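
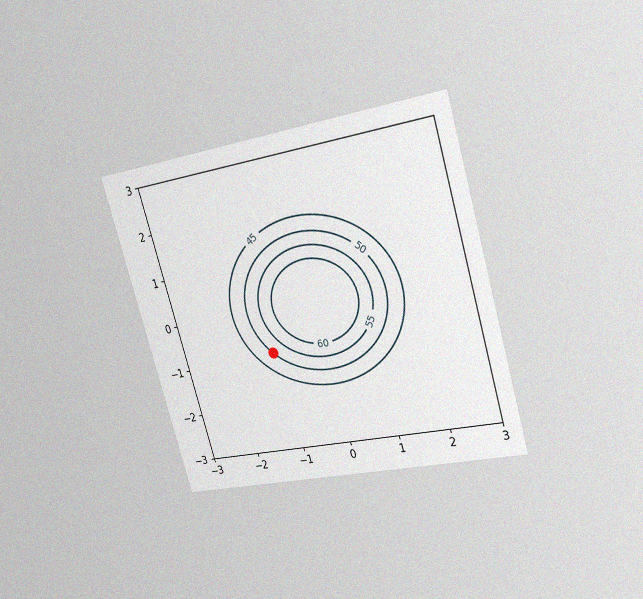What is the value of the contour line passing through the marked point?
The chart is tilted about 16° counter-clockwise and viewed at a slight angle, with some photo noise. The marked point sits on the contour labelled 50.

50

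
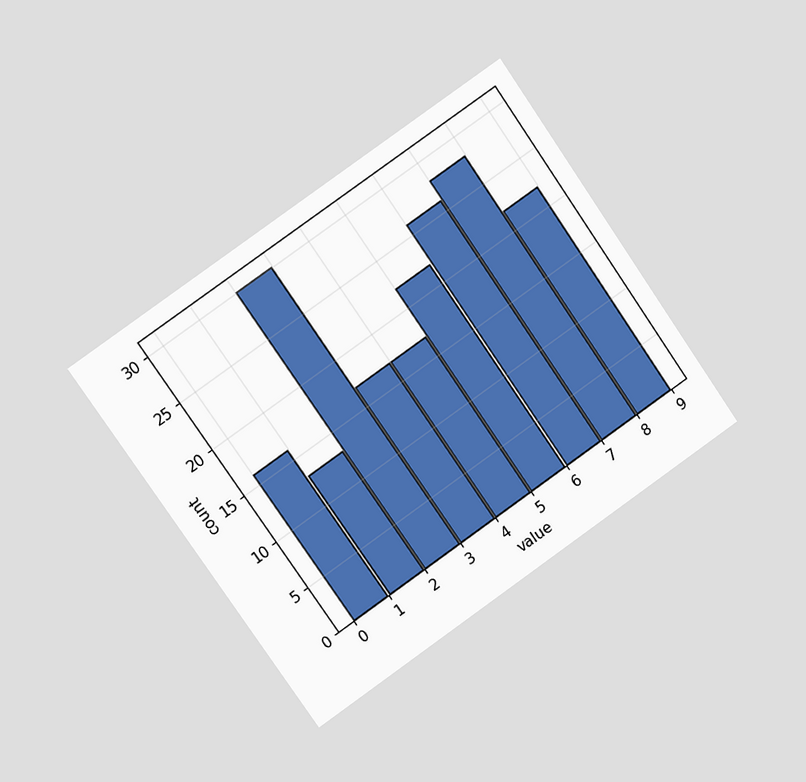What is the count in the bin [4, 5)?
The chart is tilted about 35° counter-clockwise and viewed at a slight angle. The [4, 5) bin has height 17.

17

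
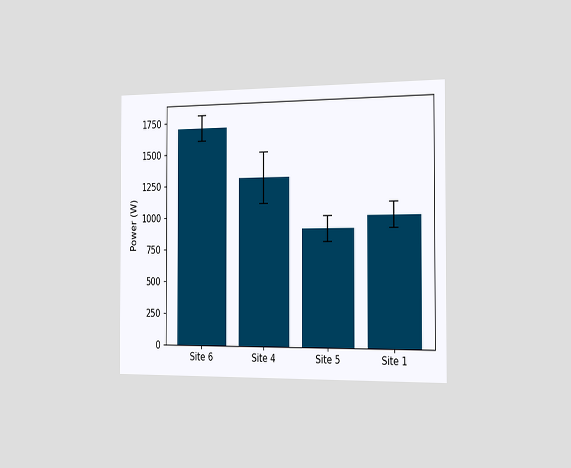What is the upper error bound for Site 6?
1800W

The chart is viewed slightly from the right. The Site 6 bar's upper whisker reaches 1800W.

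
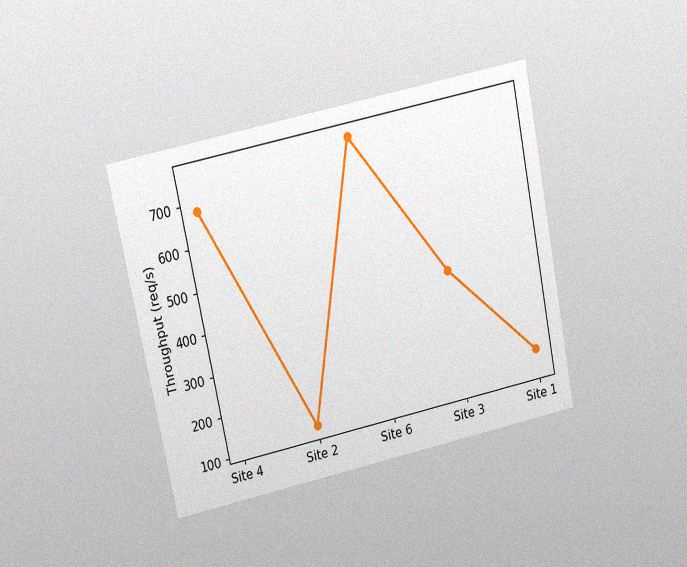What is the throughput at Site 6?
The chart is tilted about 12° counter-clockwise and viewed at a slight angle, with some photo noise. At Site 6, the line is at 760req/s.

760req/s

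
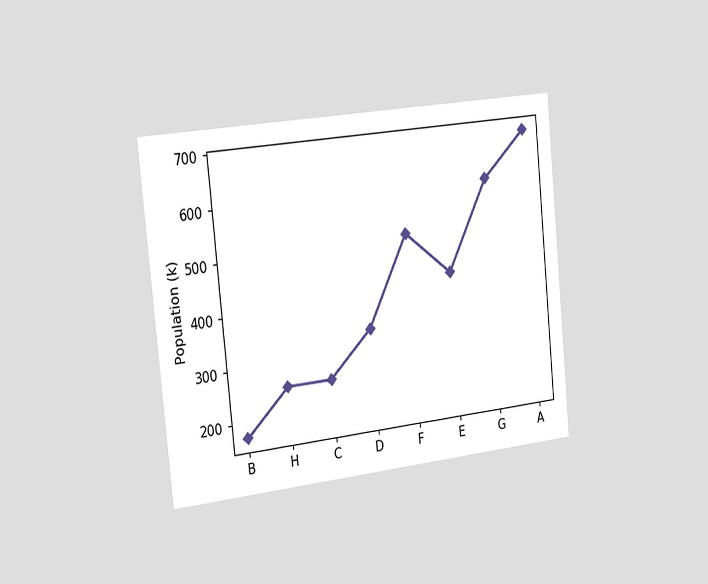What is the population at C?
The chart is tilted about 6° counter-clockwise and viewed slightly from the left. At C, the line is at 255k.

255k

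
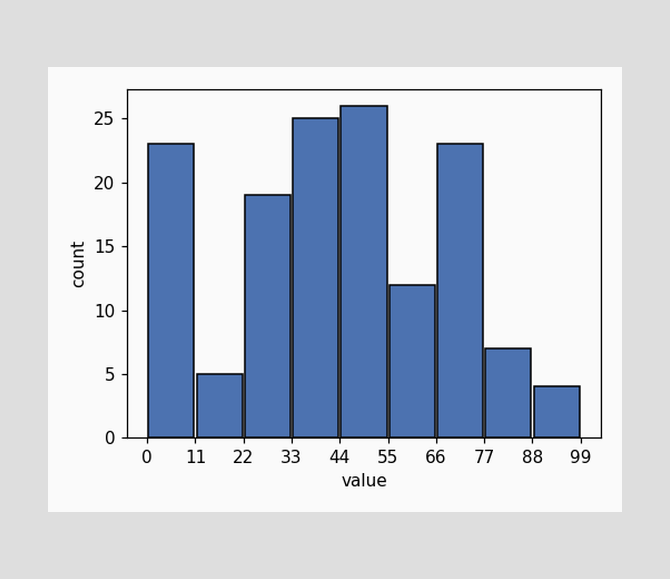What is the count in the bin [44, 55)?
The [44, 55) bin has height 26.

26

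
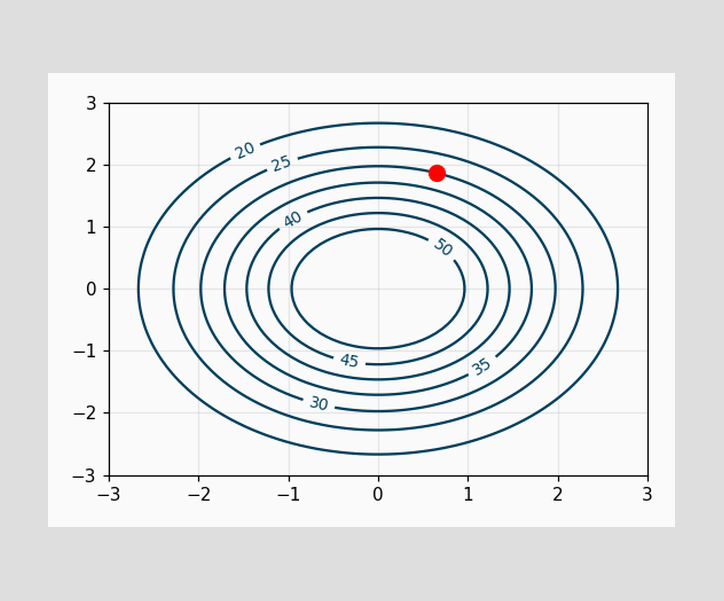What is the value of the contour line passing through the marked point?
The marked point sits on the contour labelled 30.

30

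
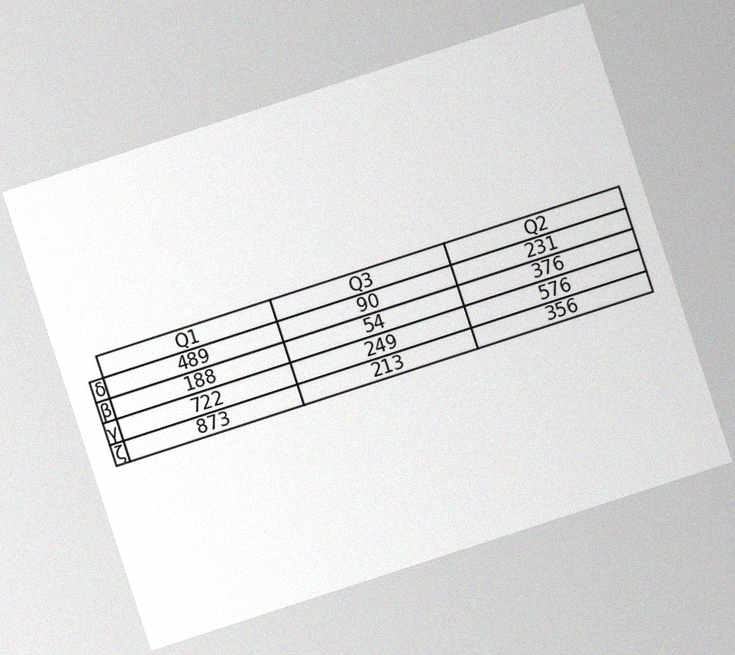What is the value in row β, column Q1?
188

The chart is tilted about 18° counter-clockwise, with some photo noise. The (β, Q1) cell reads 188.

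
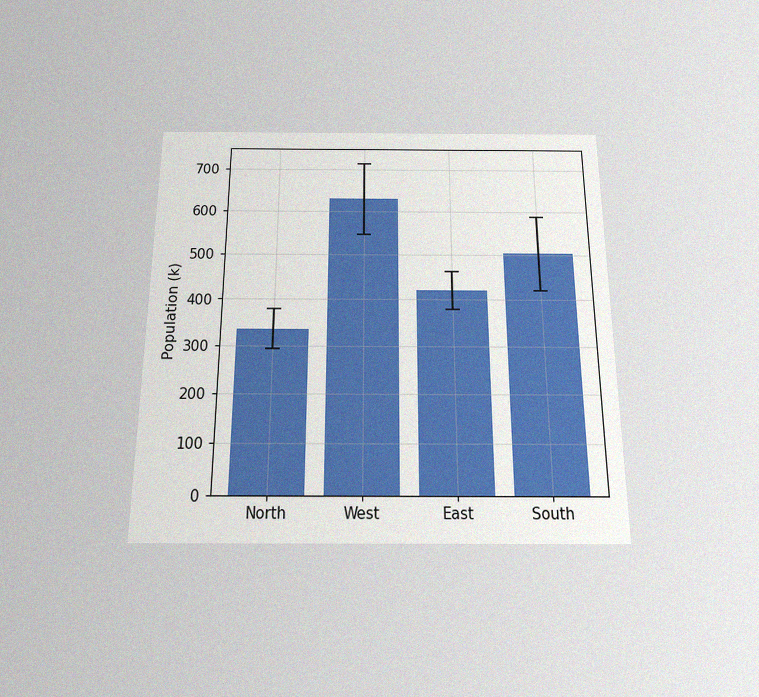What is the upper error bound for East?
462k

The chart is viewed slightly from below, with some photo noise. The East bar's upper whisker reaches 462k.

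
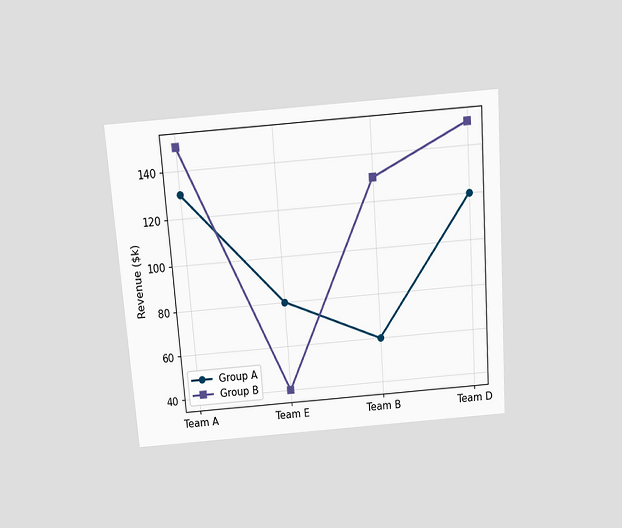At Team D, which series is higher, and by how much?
Group B, by $30k

The chart is tilted about 4° counter-clockwise and viewed slightly from above. At Team D, Group B sits above the other line by $30k.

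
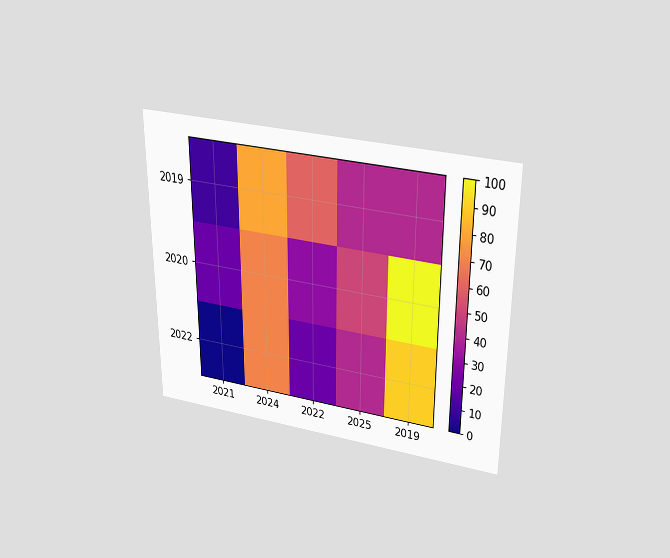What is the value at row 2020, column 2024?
The chart is viewed slightly from above. Matching cell (2020, 2024) against the colorbar gives 70.

70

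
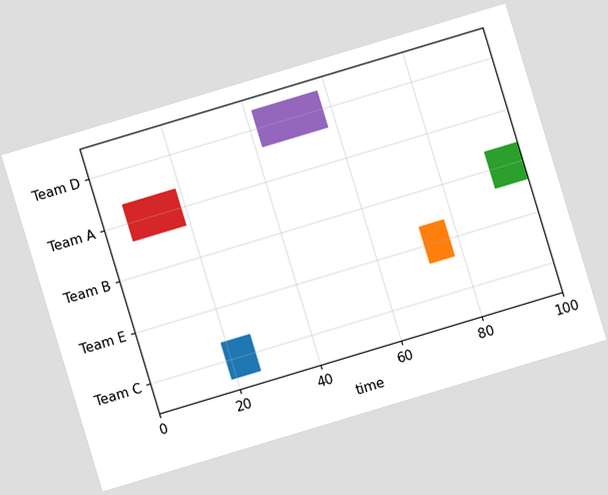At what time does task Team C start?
19

The chart is tilted about 17° counter-clockwise. The Team C bar begins at t=19.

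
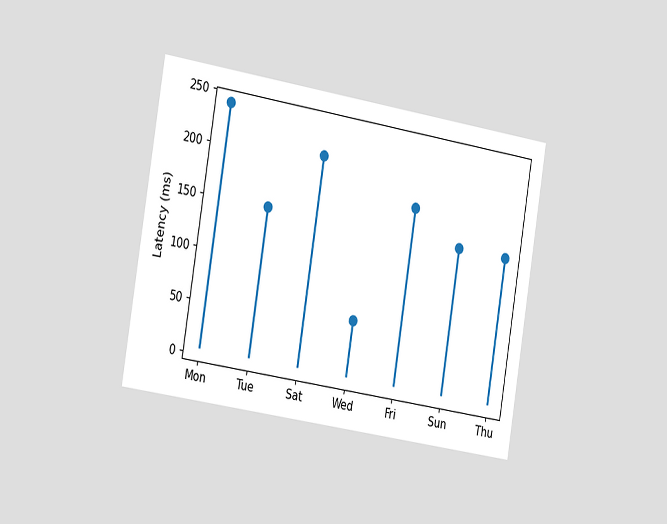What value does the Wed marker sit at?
The chart is tilted about 9° clockwise and viewed slightly from the left. The Wed marker sits at 60ms.

60ms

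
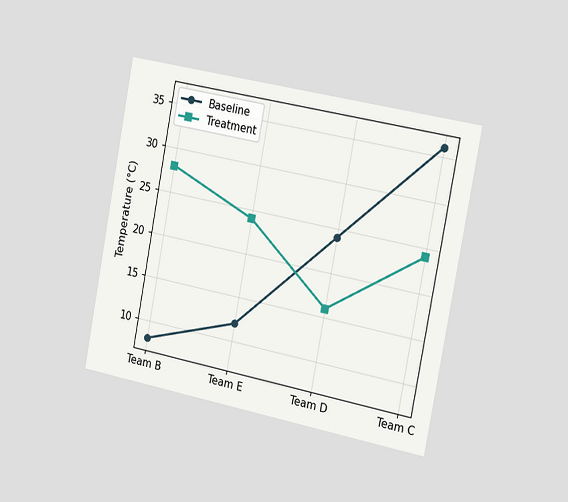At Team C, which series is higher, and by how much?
Baseline, by 12°C

The chart is tilted about 11° clockwise and viewed slightly from the right. At Team C, Baseline sits above the other line by 12°C.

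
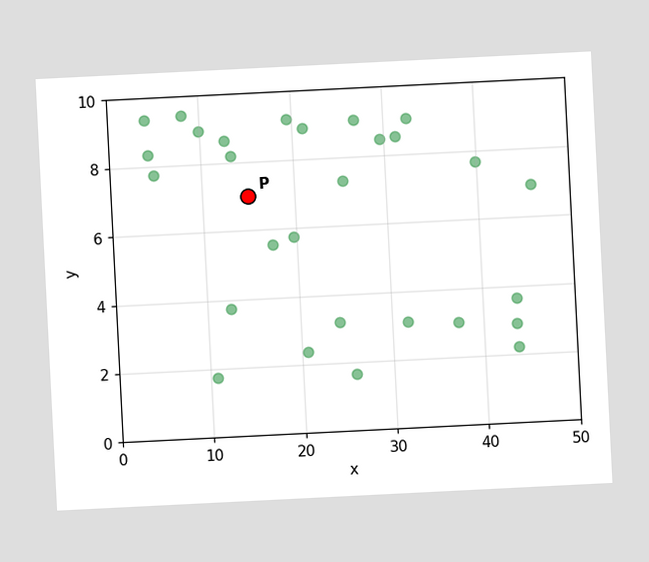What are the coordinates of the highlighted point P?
(15, 7)

The chart is tilted about 3° counter-clockwise. Following the gridlines from P to each axis, P sits at (15, 7).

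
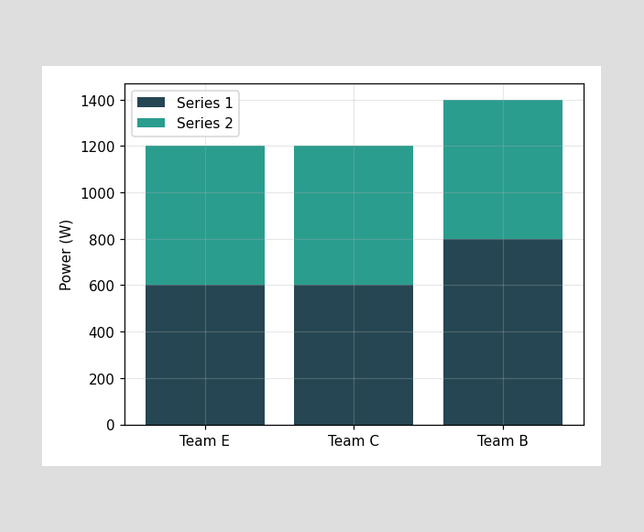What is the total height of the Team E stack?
The Team E stack's top reaches 1200W on the y-axis.

1200W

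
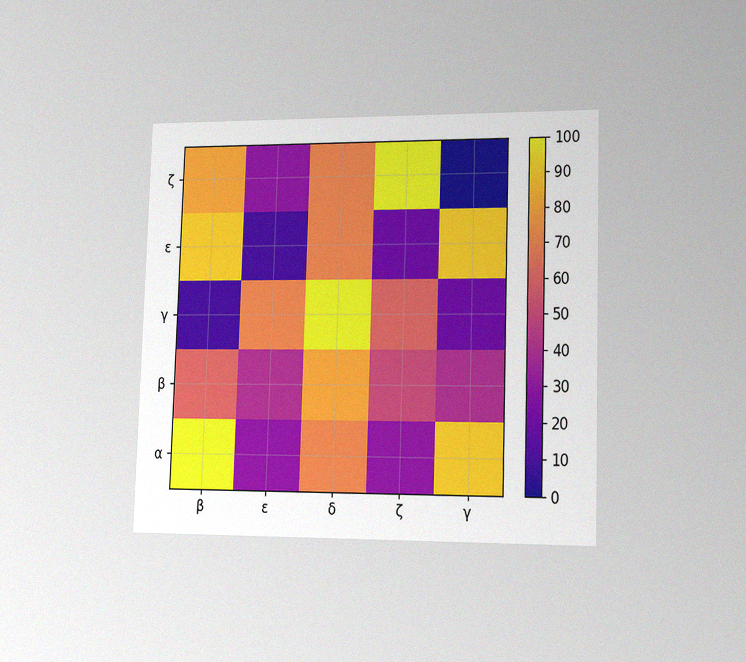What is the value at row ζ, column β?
The chart is viewed slightly from the right, with some photo noise. Matching cell (ζ, β) against the colorbar gives 80.

80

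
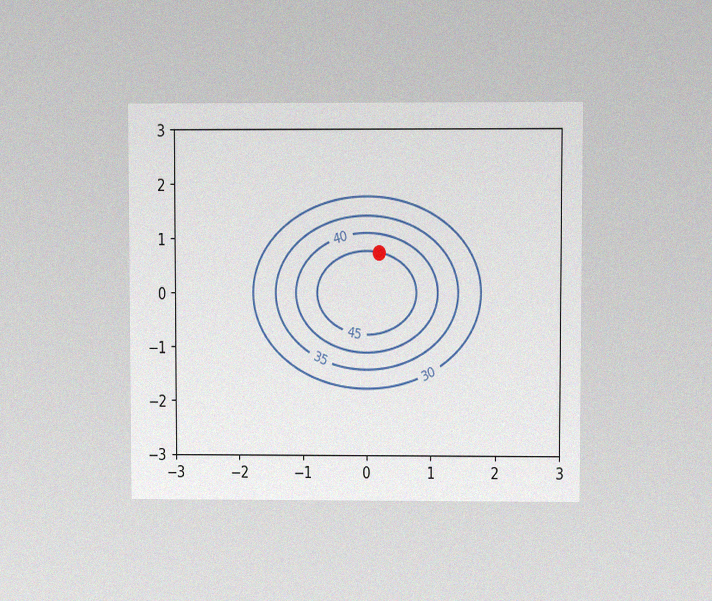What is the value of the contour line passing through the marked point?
45

The chart is viewed at a slight angle, with some photo noise. The marked point sits on the contour labelled 45.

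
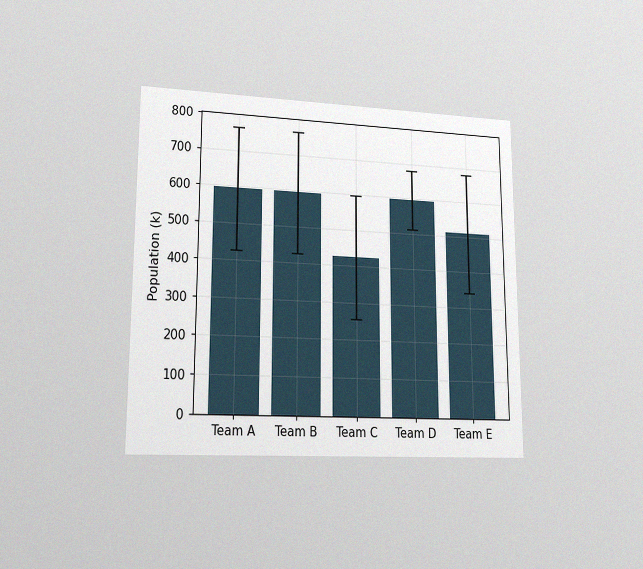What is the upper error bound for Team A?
765k

The chart is viewed at a slight angle, with some photo noise. The Team A bar's upper whisker reaches 765k.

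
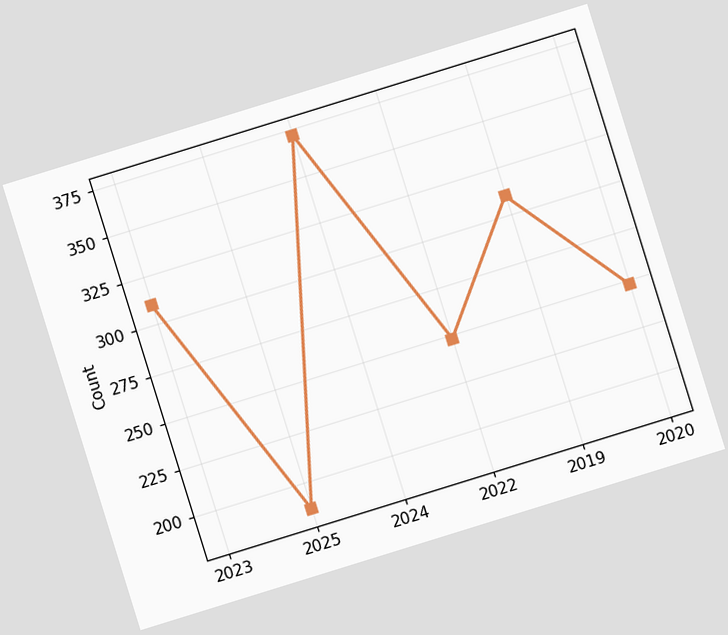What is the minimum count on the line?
186

The chart is tilted about 17° counter-clockwise. The lowest point is at 2025, and reading across to the y-axis gives 186.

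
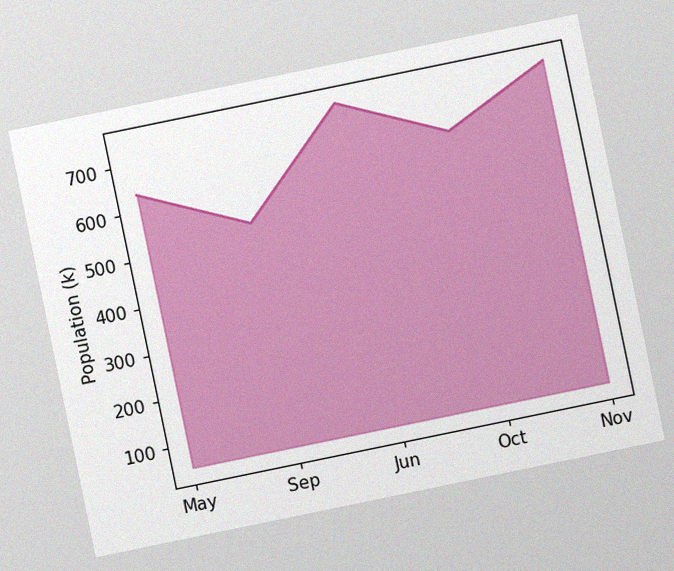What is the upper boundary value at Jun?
The chart is tilted about 12° counter-clockwise, with some photo noise. At Jun the upper boundary is at 742k.

742k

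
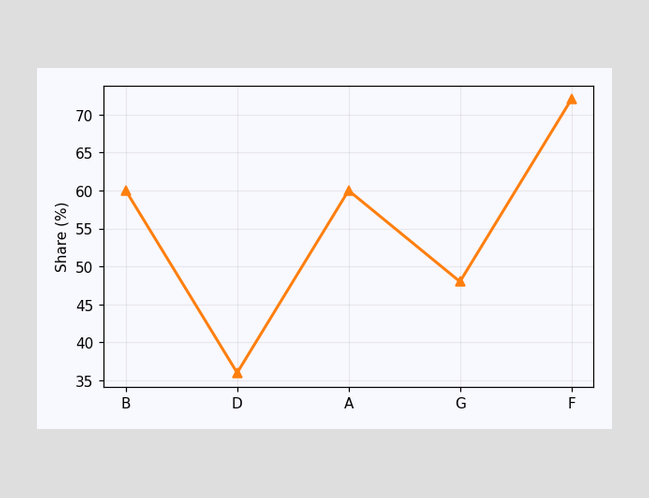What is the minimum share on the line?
The lowest point is at D, and reading across to the y-axis gives 36%.

36%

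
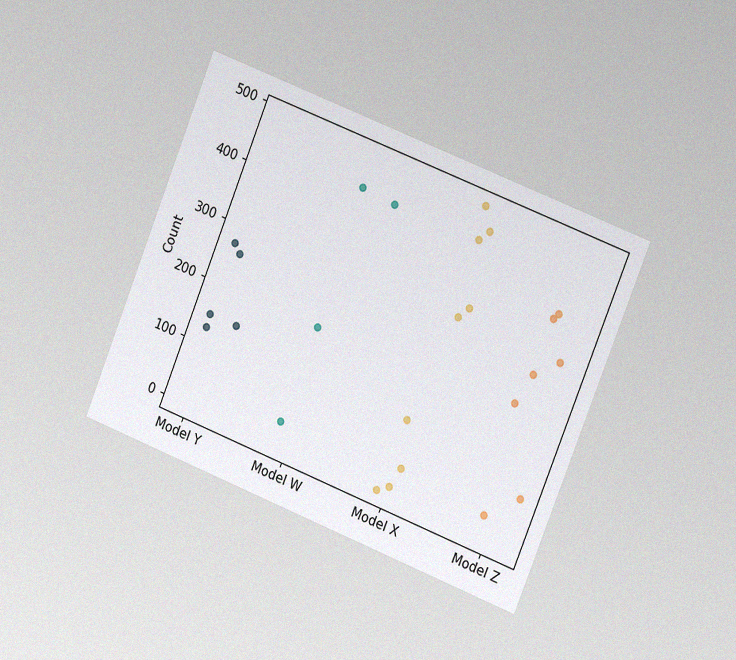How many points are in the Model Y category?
The chart is tilted about 22° clockwise and viewed slightly from the right, with some photo noise. Counting the markers in the Model Y column gives 5.

5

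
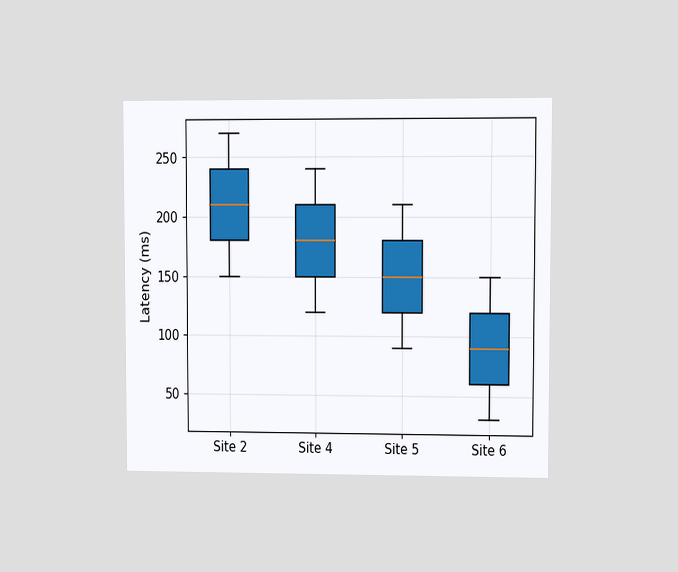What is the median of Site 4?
180ms

The chart is viewed at a slight angle. The median line in the Site 4 box sits at 180ms.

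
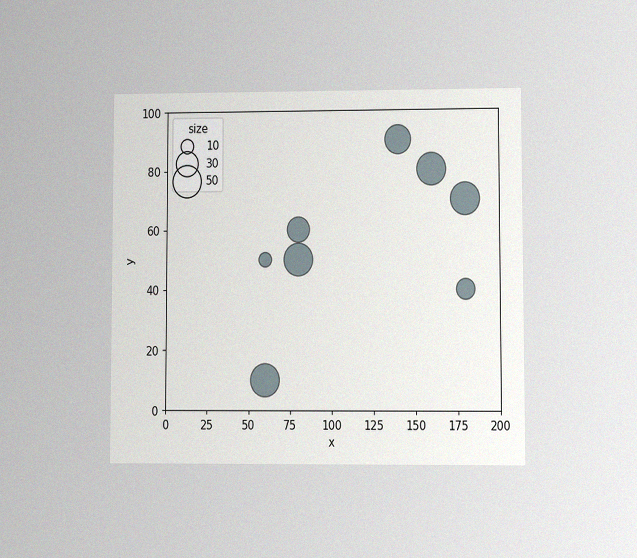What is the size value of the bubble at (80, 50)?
50

The chart is viewed at a slight angle, with some photo noise. Matching the bubble at (80, 50) against the size legend gives 50.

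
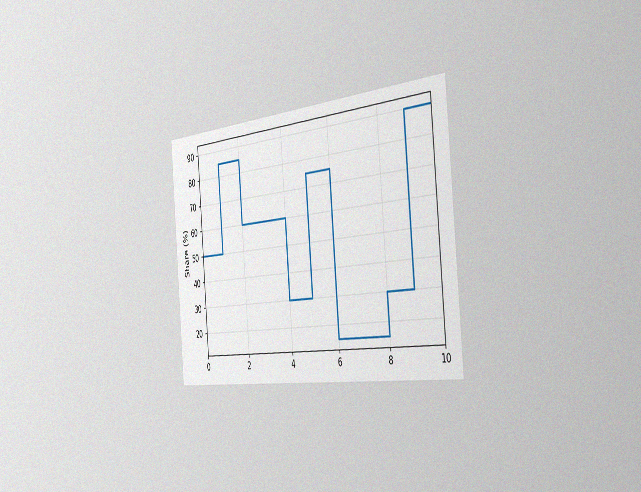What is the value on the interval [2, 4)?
60%

The chart is tilted about 5° counter-clockwise and viewed slightly from the right, with some photo noise. On [2, 4) the step sits at 60%.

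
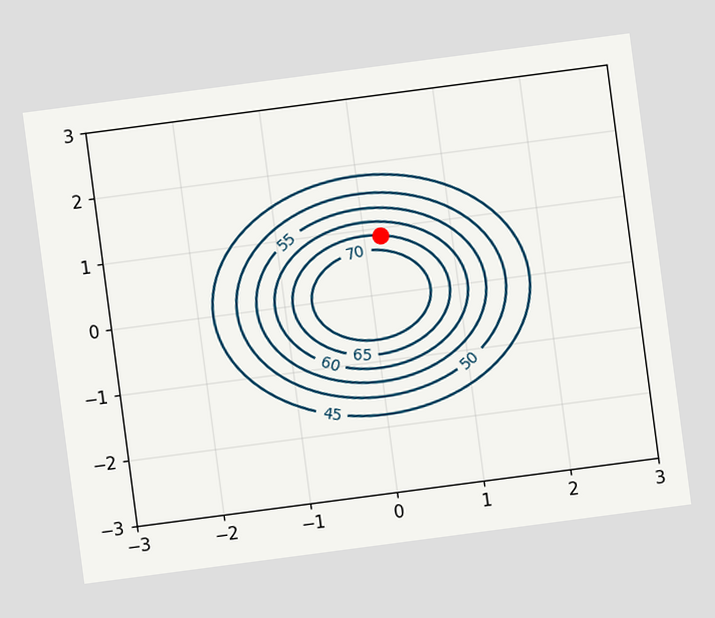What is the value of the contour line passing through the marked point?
The chart is tilted about 7° counter-clockwise. The marked point sits on the contour labelled 65.

65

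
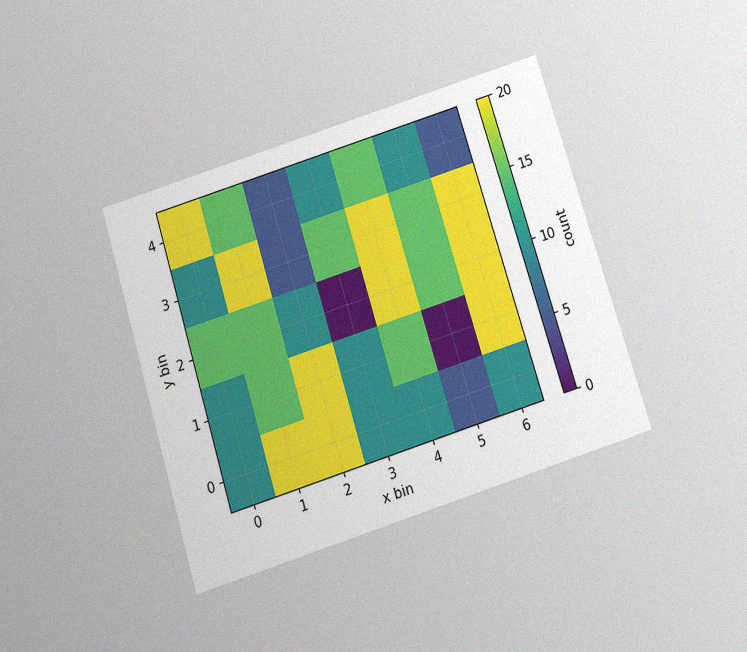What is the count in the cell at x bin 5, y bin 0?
5

The chart is tilted about 17° counter-clockwise and viewed slightly from below, with some photo noise. Matching the cell (5, 0) against the colorbar gives 5.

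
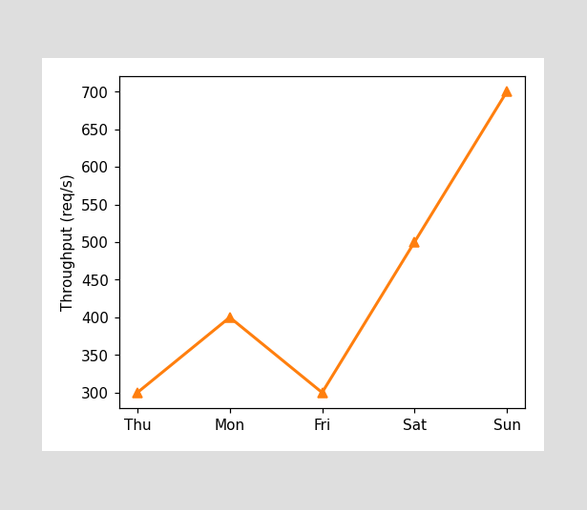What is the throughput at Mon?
At Mon, the line is at 400req/s.

400req/s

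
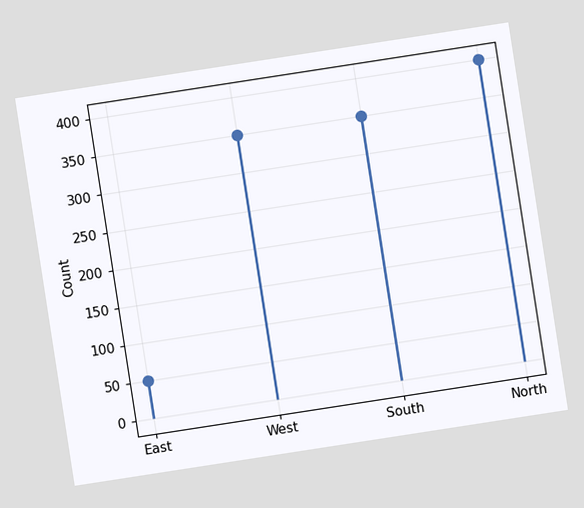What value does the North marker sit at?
The chart is tilted about 9° counter-clockwise. The North marker sits at 400.

400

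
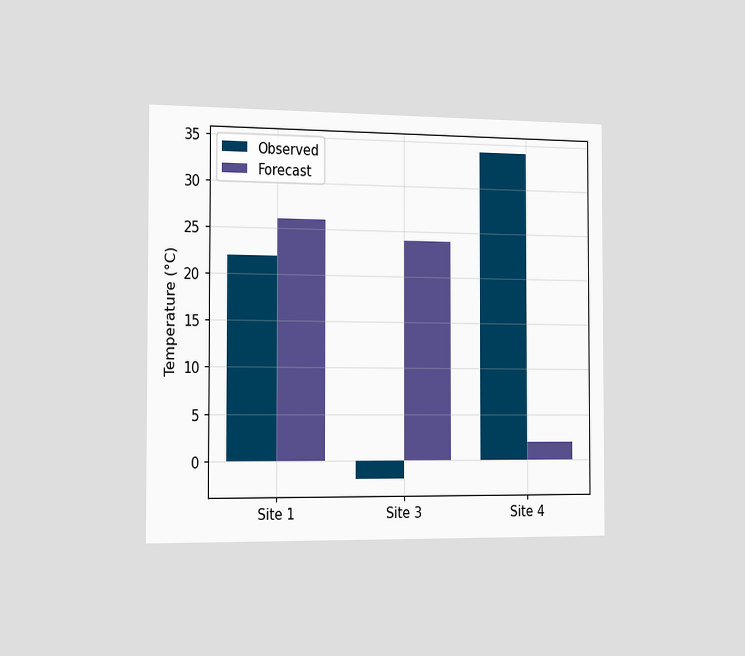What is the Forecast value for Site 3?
24°C

The chart is viewed slightly from the left. The Forecast bar at Site 3 reaches 24°C on the y-axis.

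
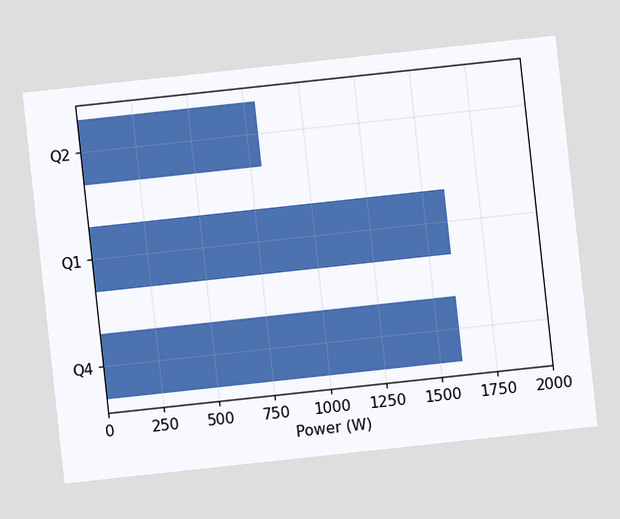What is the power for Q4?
1600W

The chart is tilted about 6° counter-clockwise. Reading along the chart's x-axis, the Q4 bar reaches 1600W.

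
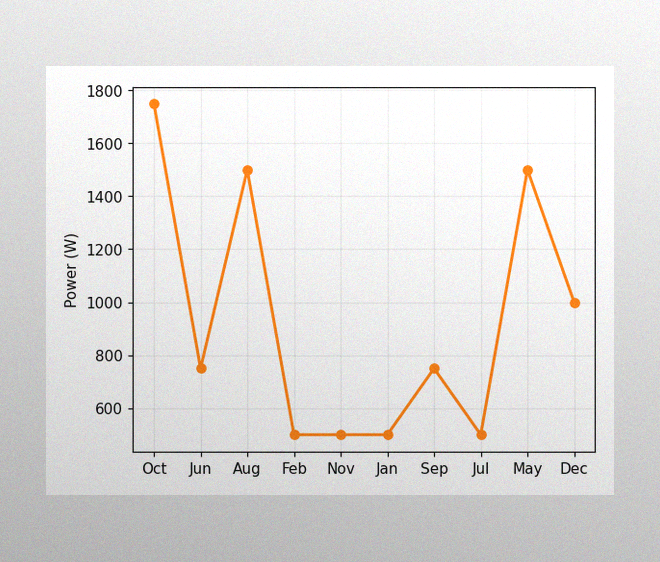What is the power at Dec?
The image has some photo noise and uneven lighting. At Dec, the line is at 1000W.

1000W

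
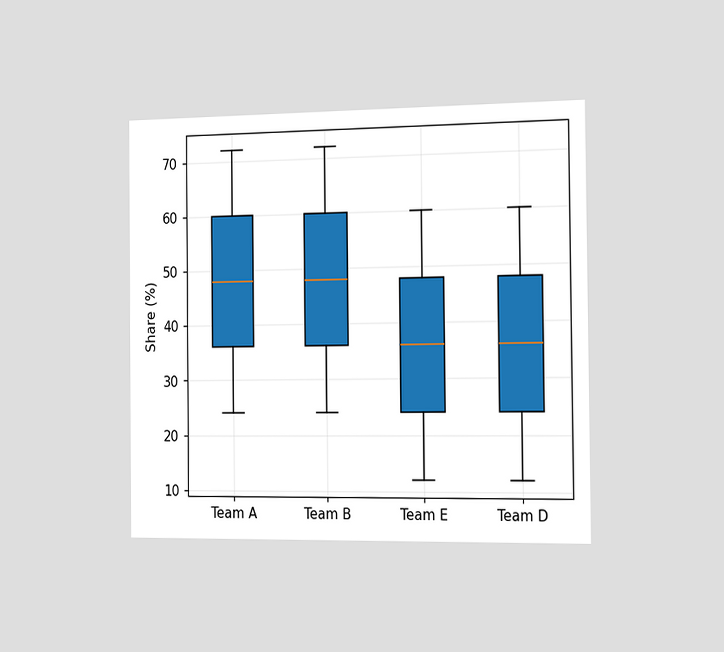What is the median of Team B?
The chart is viewed slightly from the right. The median line in the Team B box sits at 48%.

48%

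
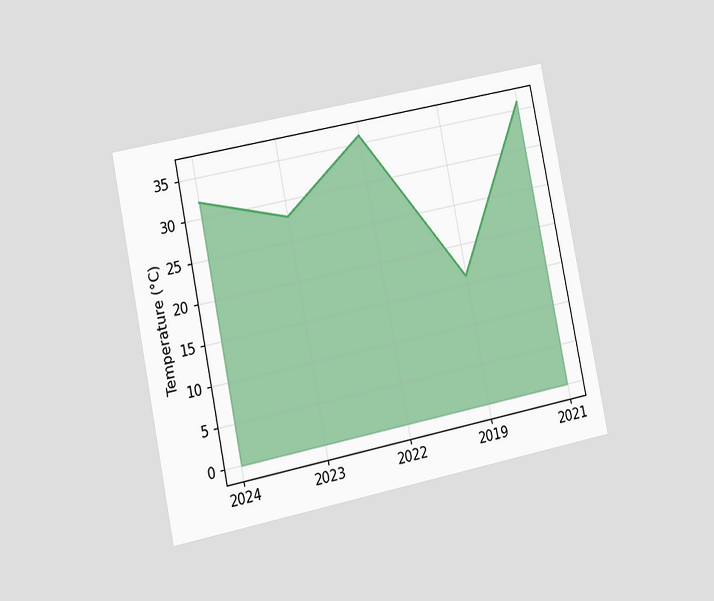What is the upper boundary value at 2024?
32°C

The chart is tilted about 11° counter-clockwise and viewed at a slight angle. At 2024 the upper boundary is at 32°C.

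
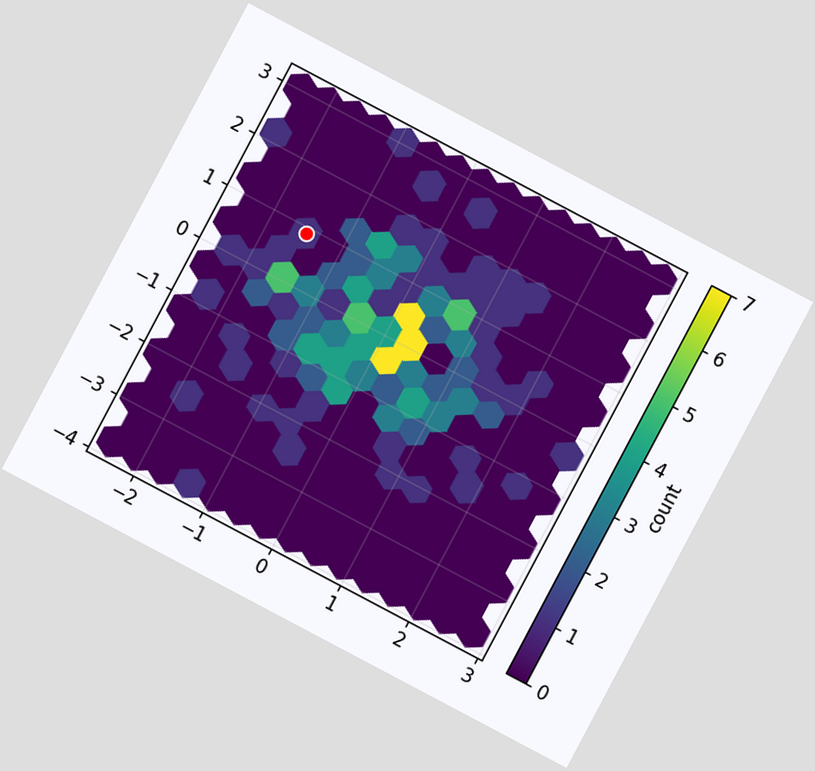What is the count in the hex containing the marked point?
1

The chart is tilted about 28° clockwise. The marked hex reads 1 on the colorbar.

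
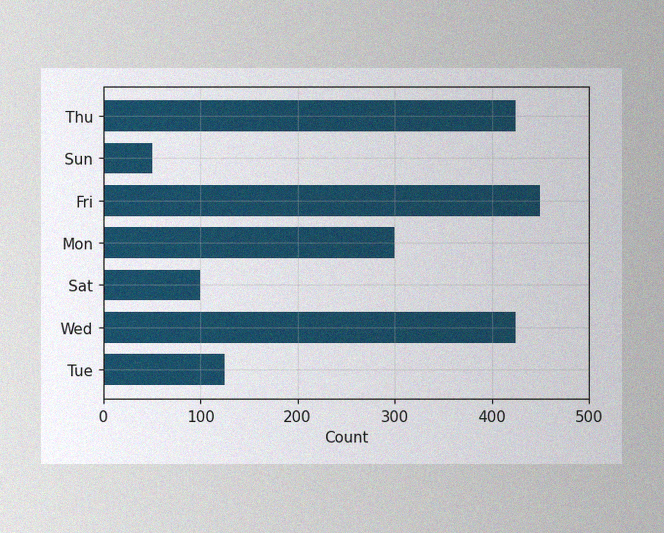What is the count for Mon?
300

The image has some photo noise and uneven lighting. Reading along the chart's x-axis, the Mon bar reaches 300.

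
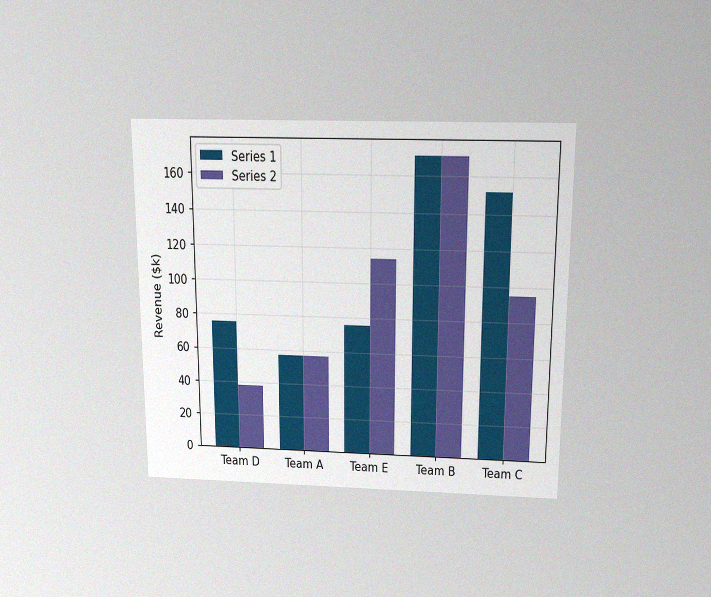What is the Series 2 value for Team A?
$57k

The chart is viewed slightly from above, with some photo noise. The Series 2 bar at Team A reaches $57k on the y-axis.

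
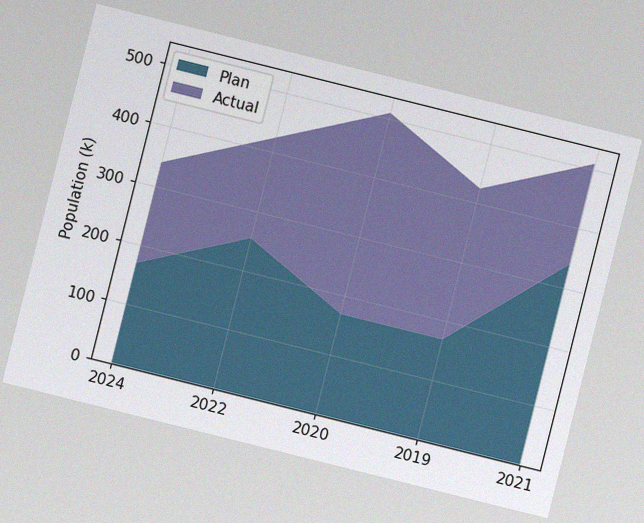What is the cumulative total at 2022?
The chart is tilted about 14° clockwise, with some photo noise. The stacked total at 2022 reaches 425k.

425k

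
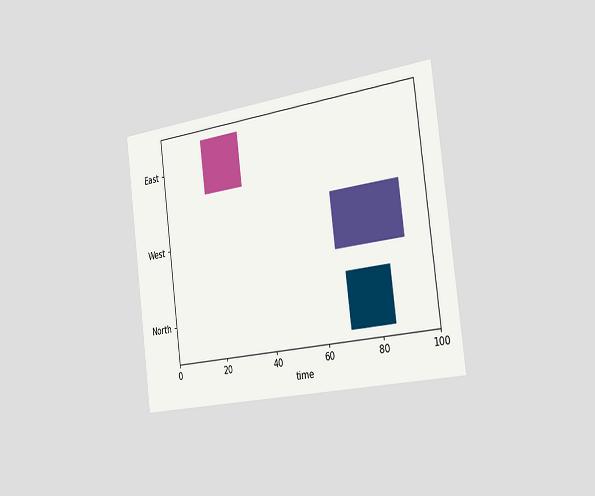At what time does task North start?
69

The chart is tilted about 7° counter-clockwise and viewed slightly from the right. The North bar begins at t=69.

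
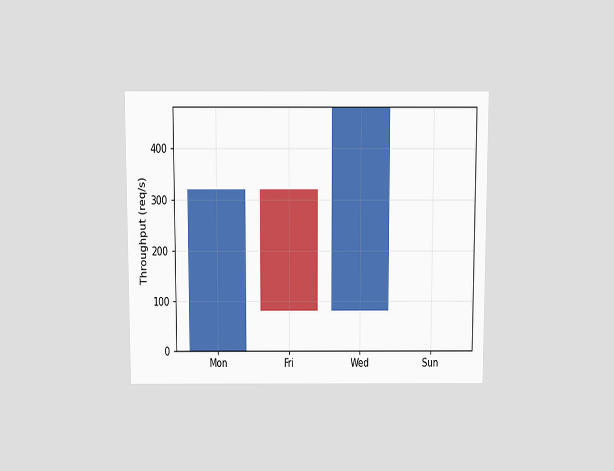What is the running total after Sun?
480req/s

The chart is viewed slightly from above. After Sun the running total reaches 480req/s.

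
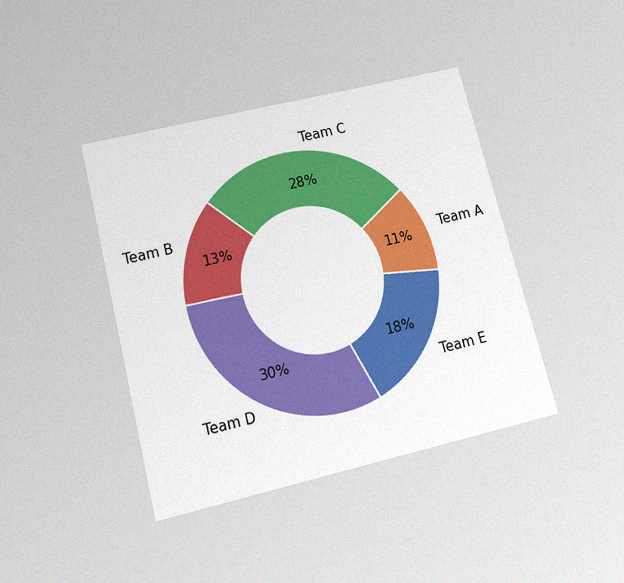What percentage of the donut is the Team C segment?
The chart is tilted about 14° counter-clockwise and viewed slightly from below, with some photo noise. The Team C segment takes up 28% of the ring.

28%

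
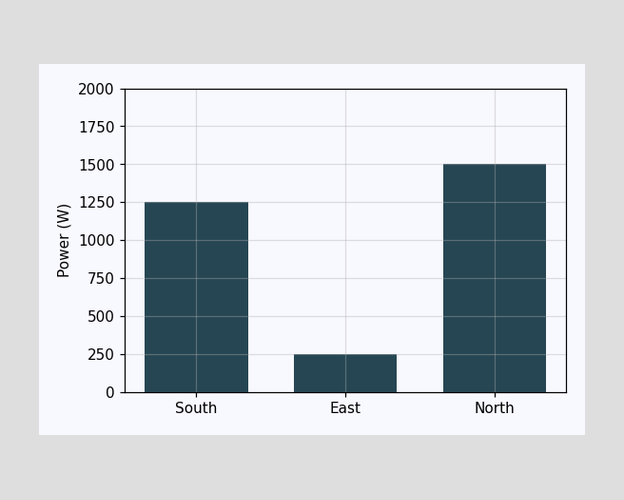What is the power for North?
1500W

Reading along the chart's y-axis, the North bar reaches 1500W.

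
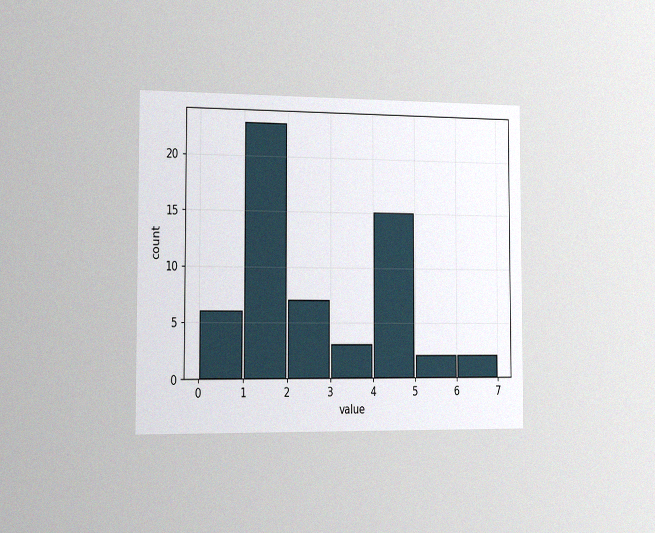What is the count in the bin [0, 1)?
6

The chart is viewed slightly from the left, with some photo noise. The [0, 1) bin has height 6.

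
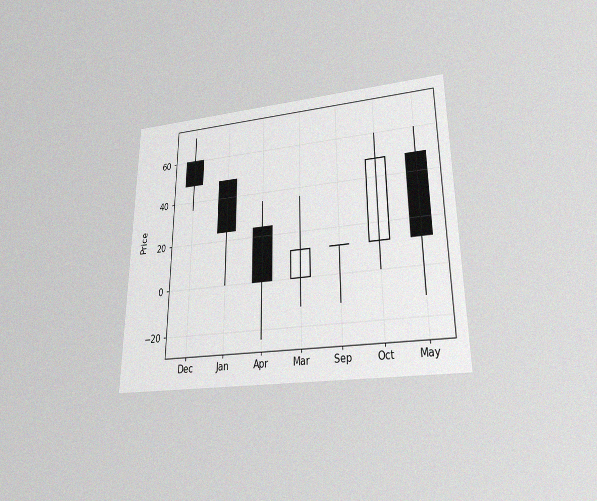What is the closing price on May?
The chart is viewed slightly from below, with some photo noise. The May candle closes at 12.

12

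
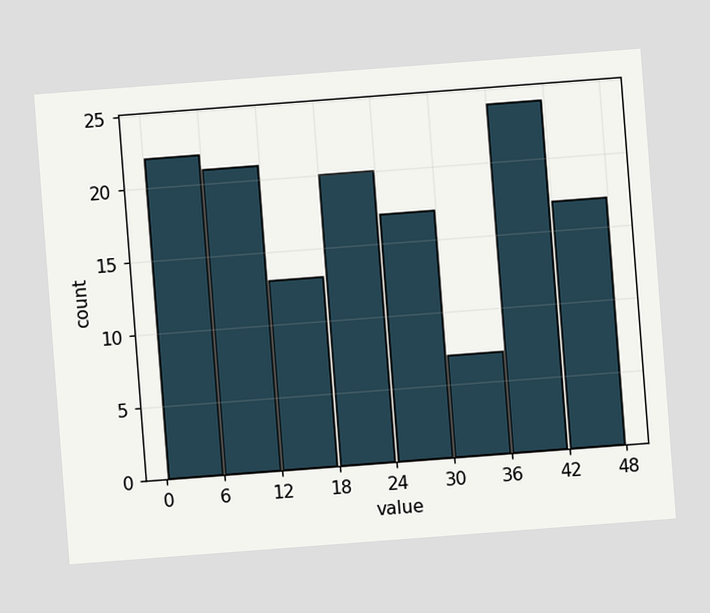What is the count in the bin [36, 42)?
The chart is tilted about 4° counter-clockwise. The [36, 42) bin has height 24.

24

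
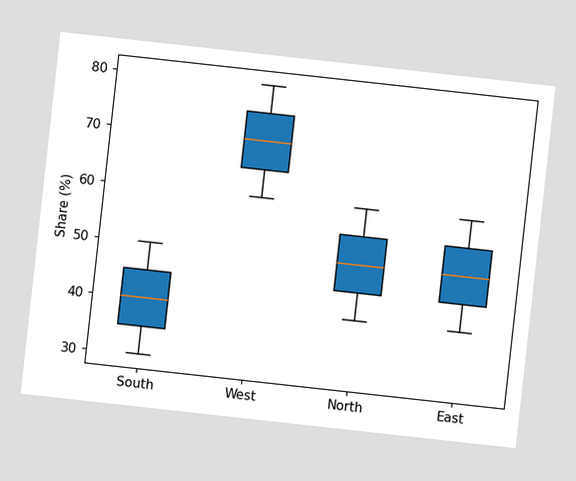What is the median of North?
50%

The chart is tilted about 6° clockwise. The median line in the North box sits at 50%.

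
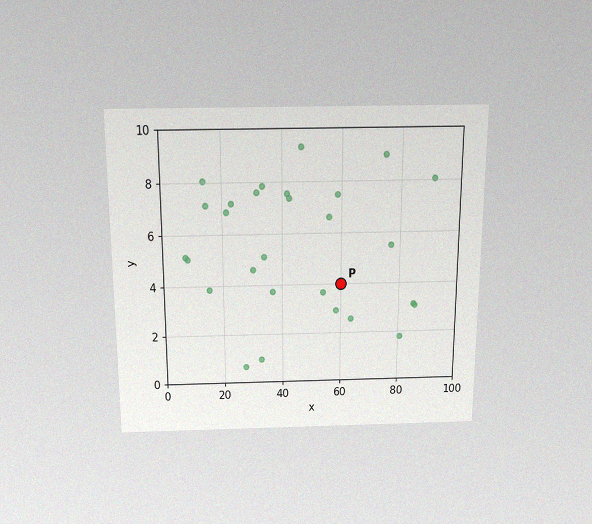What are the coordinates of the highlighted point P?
The chart is viewed slightly from above, with some photo noise. Following the gridlines from P to each axis, P sits at (60, 4).

(60, 4)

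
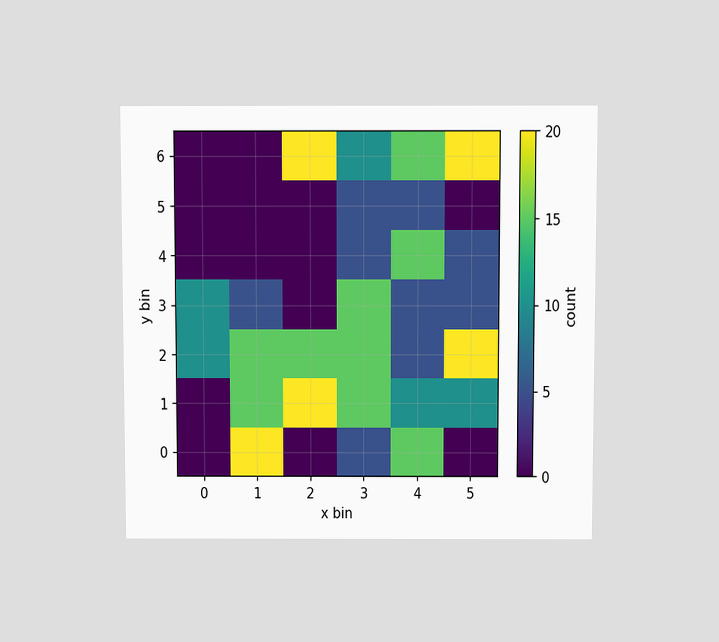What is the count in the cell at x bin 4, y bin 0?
The chart is viewed at a slight angle. Matching the cell (4, 0) against the colorbar gives 15.

15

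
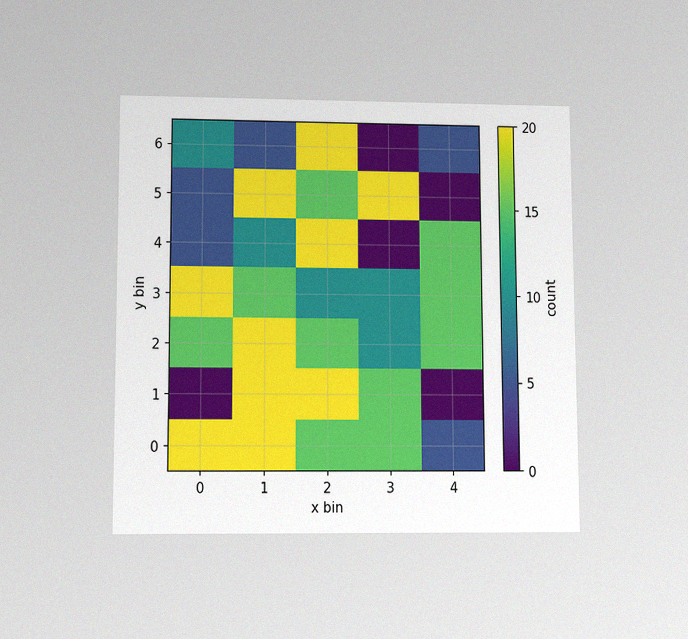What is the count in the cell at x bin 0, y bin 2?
The chart is viewed slightly from below, with some photo noise. Matching the cell (0, 2) against the colorbar gives 15.

15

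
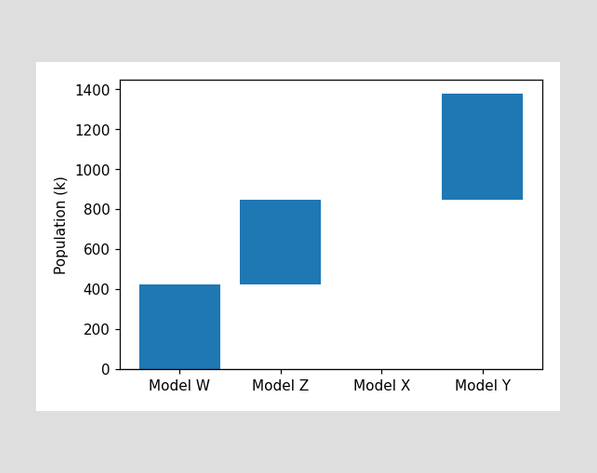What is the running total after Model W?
After Model W the running total reaches 424k.

424k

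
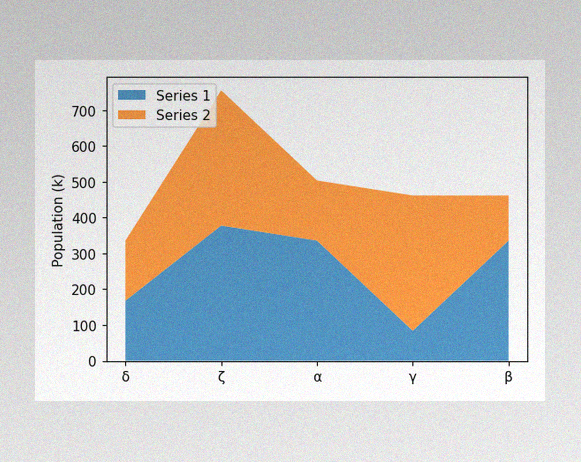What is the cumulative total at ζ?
The image has some photo noise and uneven lighting. The stacked total at ζ reaches 756k.

756k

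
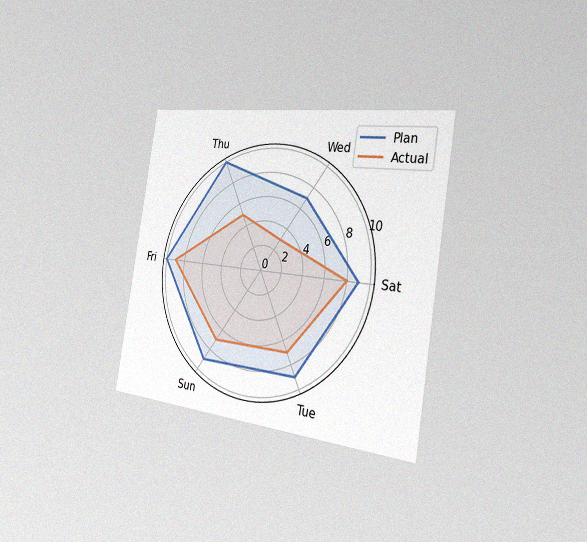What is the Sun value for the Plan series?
The chart is tilted about 9° clockwise and viewed slightly from the right, with some photo noise. On the Sun axis, Plan reaches 9.

9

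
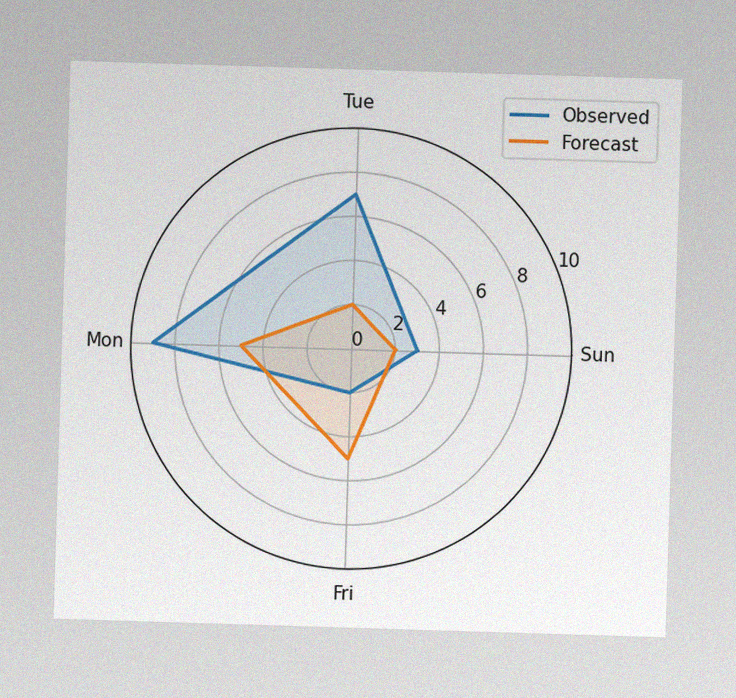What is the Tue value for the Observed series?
7

The image has some photo noise and uneven lighting. On the Tue axis, Observed reaches 7.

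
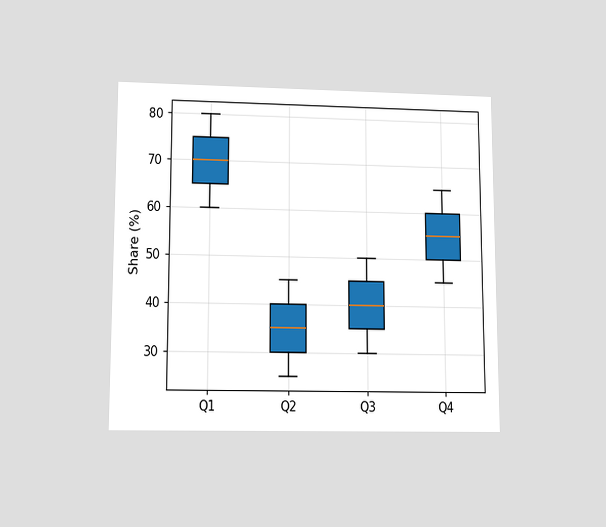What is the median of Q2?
35%

The chart is viewed slightly from below. The median line in the Q2 box sits at 35%.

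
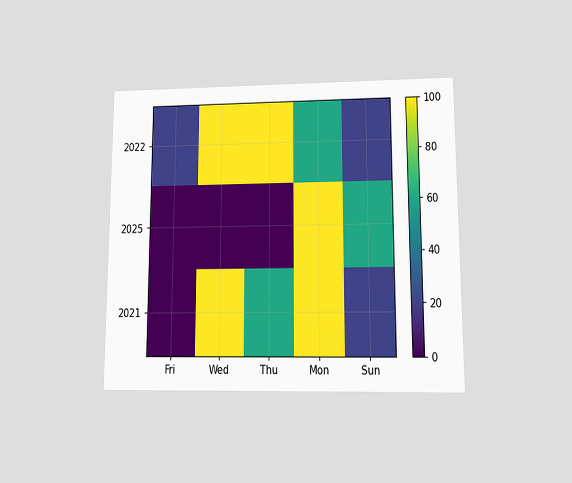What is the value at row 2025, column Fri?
0

The chart is viewed at a slight angle. Matching cell (2025, Fri) against the colorbar gives 0.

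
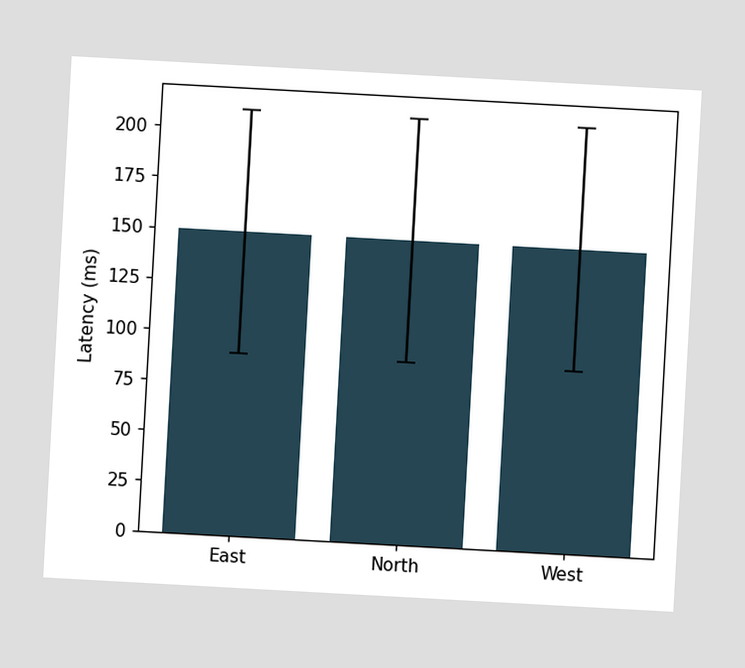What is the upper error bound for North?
210ms

The chart is tilted about 3° clockwise. The North bar's upper whisker reaches 210ms.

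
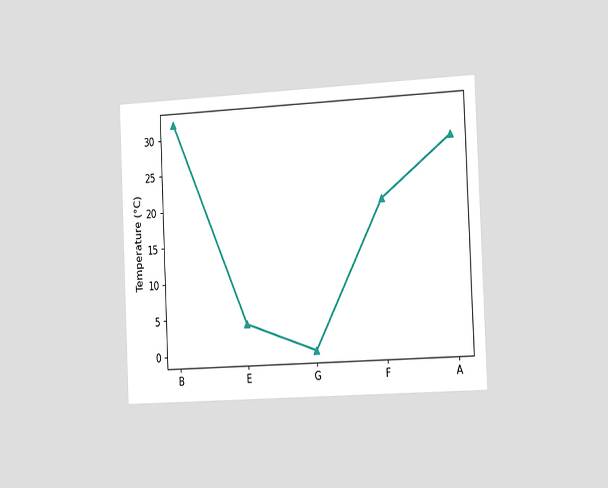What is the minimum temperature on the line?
0°C

The chart is tilted about 3° counter-clockwise and viewed slightly from the right. The lowest point is at G, and reading across to the y-axis gives 0°C.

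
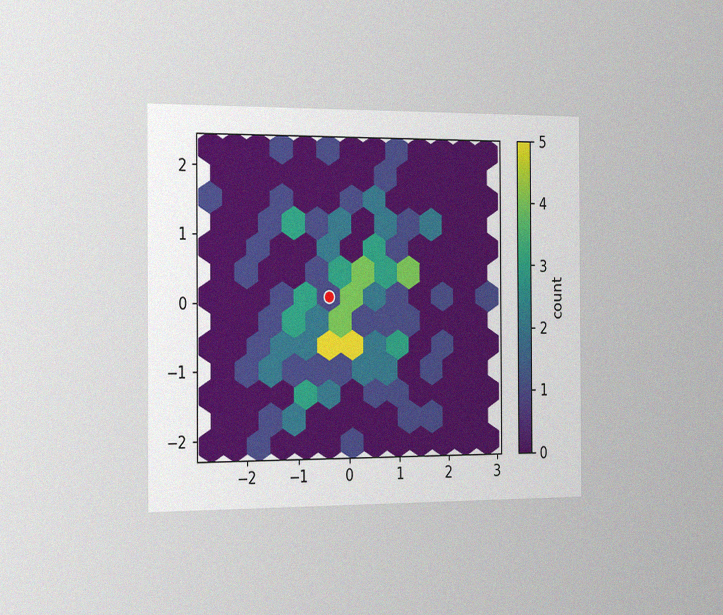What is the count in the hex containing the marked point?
1

The chart is viewed slightly from the left, with some photo noise. The marked hex reads 1 on the colorbar.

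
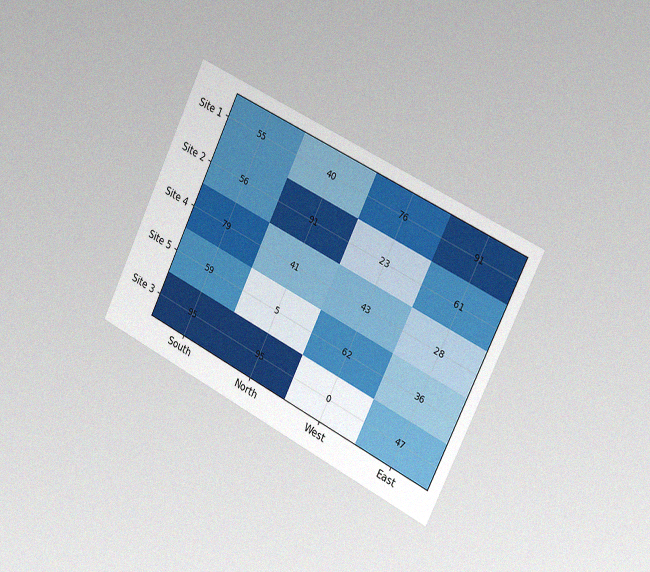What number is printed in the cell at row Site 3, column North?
The chart is tilted about 26° clockwise and viewed slightly from the right, with some photo noise. The (Site 3, North) cell reads 95.

95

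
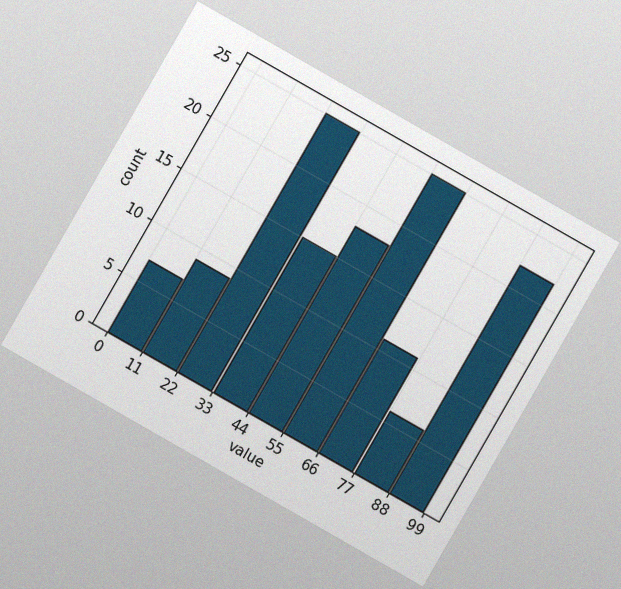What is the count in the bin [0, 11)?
The chart is tilted about 30° clockwise, with some photo noise. The [0, 11) bin has height 7.

7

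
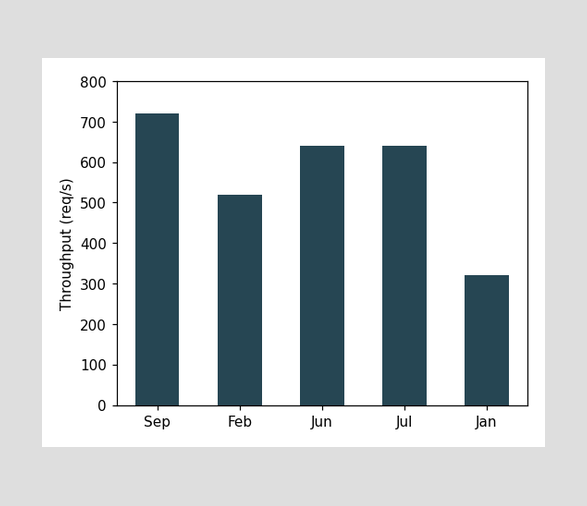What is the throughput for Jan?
Reading along the chart's y-axis, the Jan bar reaches 320req/s.

320req/s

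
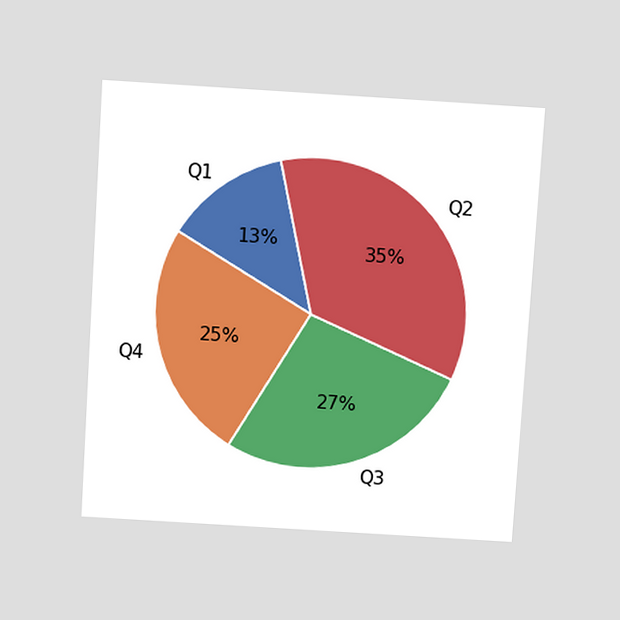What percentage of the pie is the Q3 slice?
27%

The chart is tilted about 4° clockwise and viewed slightly from above. The Q3 slice takes up 27% of the pie.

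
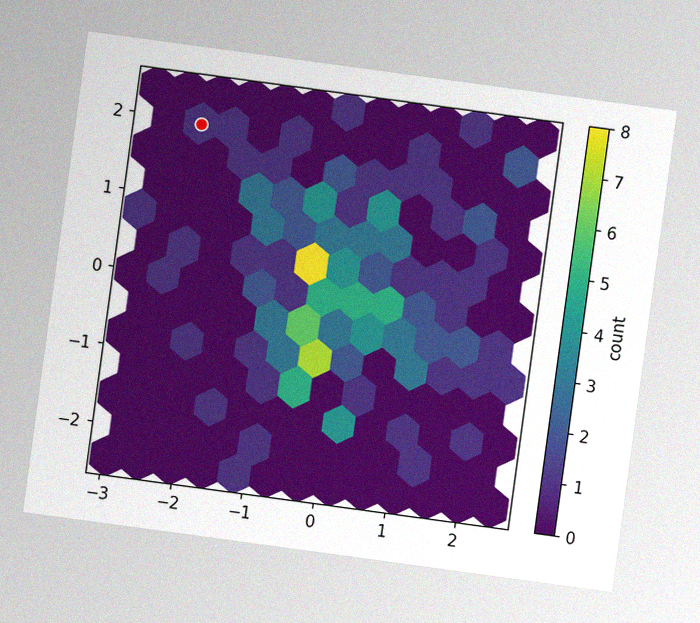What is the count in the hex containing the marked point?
1

The chart is tilted about 8° clockwise, with some photo noise. The marked hex reads 1 on the colorbar.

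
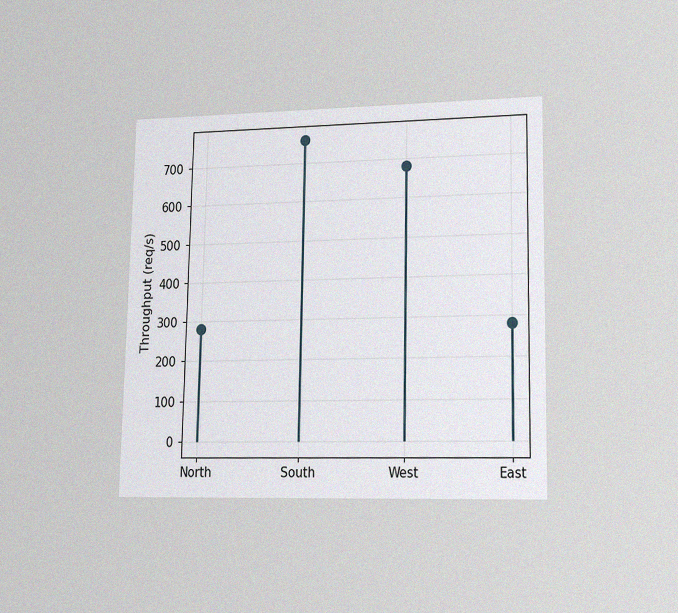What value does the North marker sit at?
The chart is viewed at a slight angle, with some photo noise. The North marker sits at 280req/s.

280req/s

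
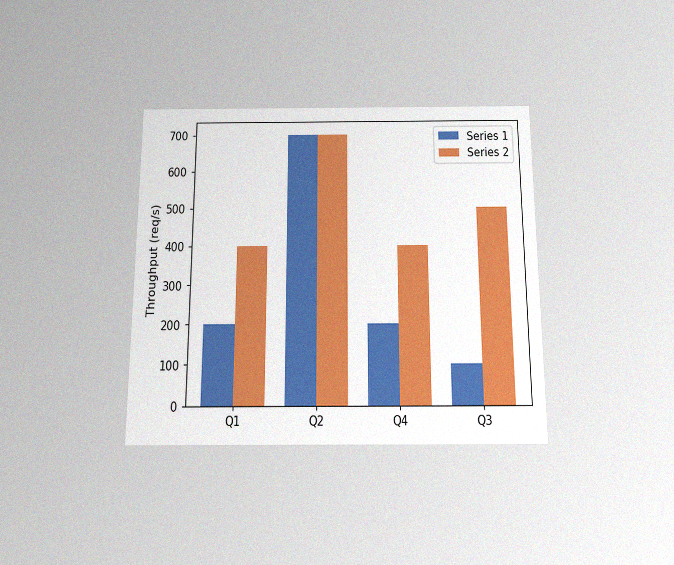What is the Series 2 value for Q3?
The chart is viewed slightly from below, with some photo noise. The Series 2 bar at Q3 reaches 500req/s on the y-axis.

500req/s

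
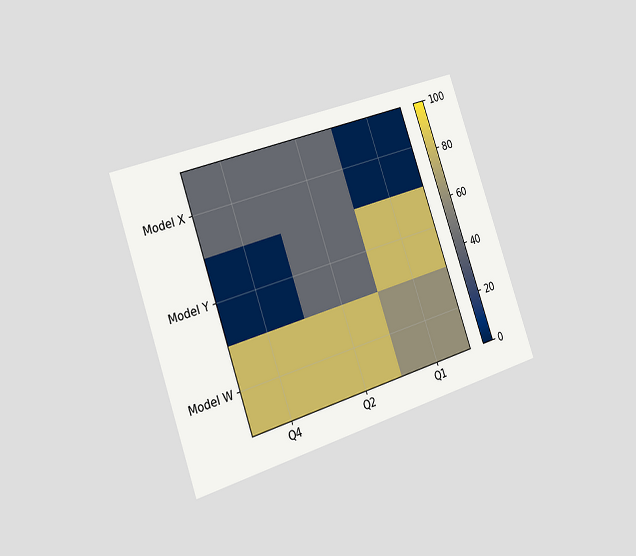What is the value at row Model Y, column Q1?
The chart is tilted about 19° counter-clockwise and viewed slightly from the left. Matching cell (Model Y, Q1) against the colorbar gives 80.

80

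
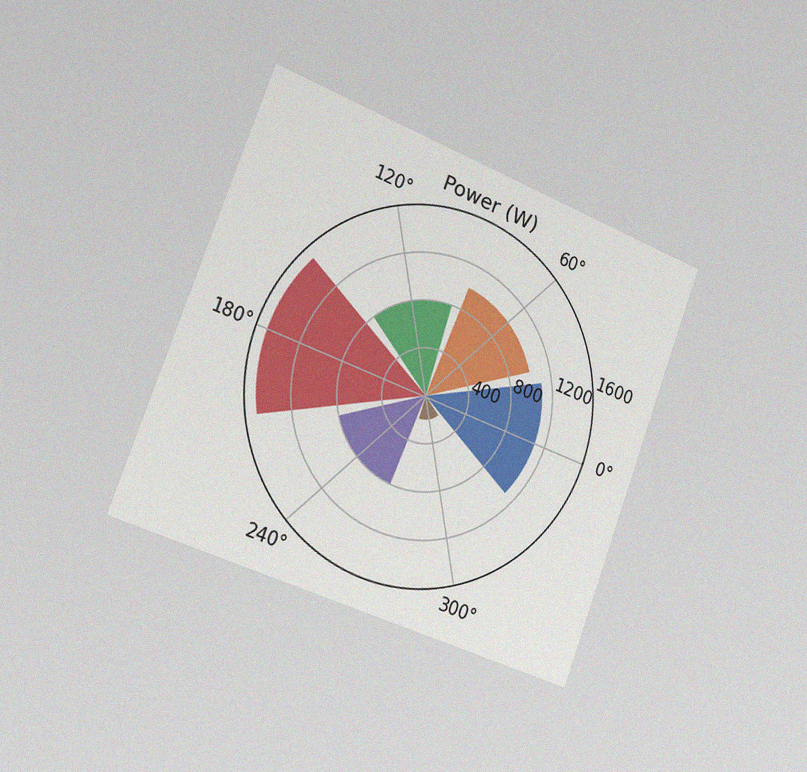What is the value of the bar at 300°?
The chart is tilted about 21° clockwise and viewed slightly from the left, with some photo noise. The bar at 300° reaches 200W on the radial axis.

200W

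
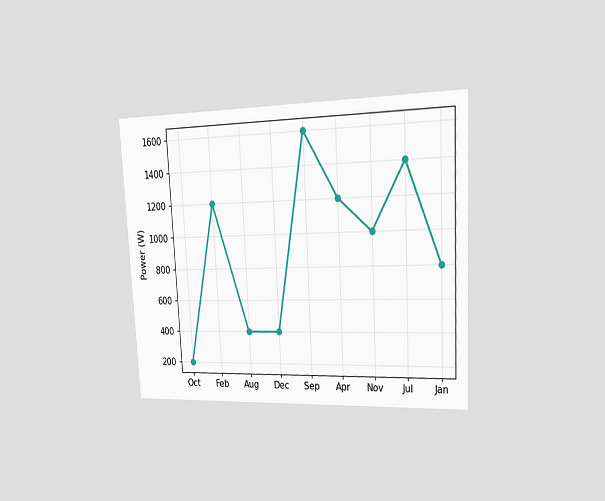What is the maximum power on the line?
The chart is tilted about 3° counter-clockwise and viewed slightly from the right. The highest point is at Sep, and reading across to the y-axis gives 1600W.

1600W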